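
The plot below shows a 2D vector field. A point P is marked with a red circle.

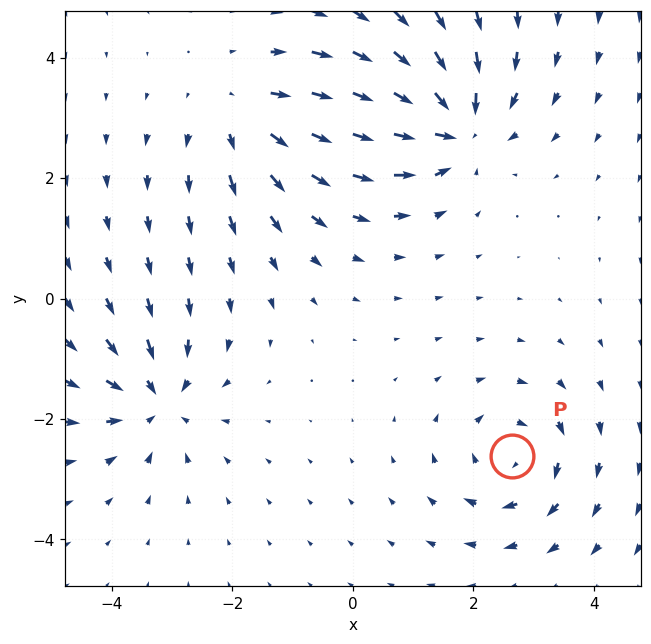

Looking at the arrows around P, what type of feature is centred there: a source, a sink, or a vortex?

At P (2.6, -2.6) the arrows circulate clockwise. Divergence ≈0, curl about -4 — near-zero divergence with nonzero curl is a vortex.

vortex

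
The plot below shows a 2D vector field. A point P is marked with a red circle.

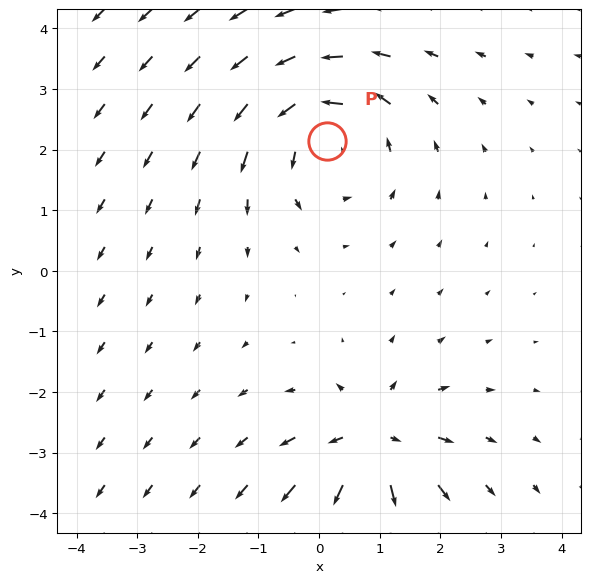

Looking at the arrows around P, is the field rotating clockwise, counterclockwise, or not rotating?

Near P at (0.1, 2.1) the arrows circulate counterclockwise. The curl (z-component) there is about +4; positive curl means counterclockwise rotation.

counterclockwise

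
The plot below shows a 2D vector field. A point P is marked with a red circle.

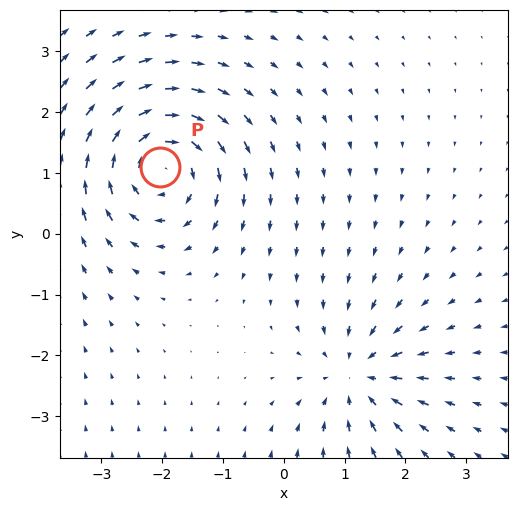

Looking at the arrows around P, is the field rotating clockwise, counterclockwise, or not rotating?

Near P at (-2.0, 1.1) the arrows circulate clockwise. The curl (z-component) there is about -6; negative curl means clockwise rotation.

clockwise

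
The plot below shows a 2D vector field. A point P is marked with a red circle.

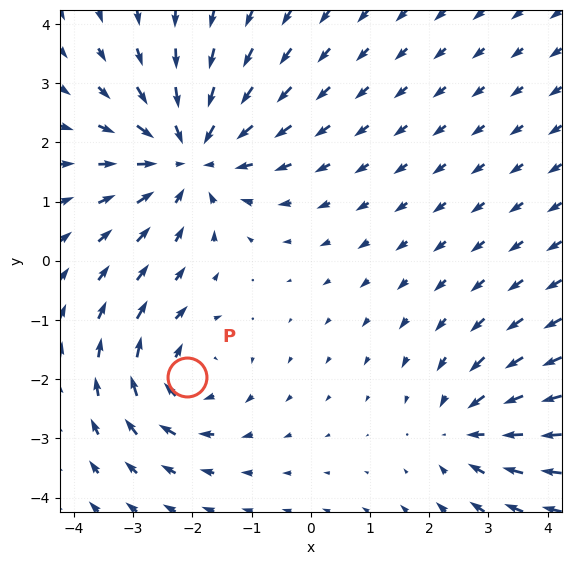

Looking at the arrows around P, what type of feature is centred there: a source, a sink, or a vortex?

vortex

At P (-2.1, -2.0) the arrows circulate clockwise. Divergence ≈0, curl about -4 — near-zero divergence with nonzero curl is a vortex.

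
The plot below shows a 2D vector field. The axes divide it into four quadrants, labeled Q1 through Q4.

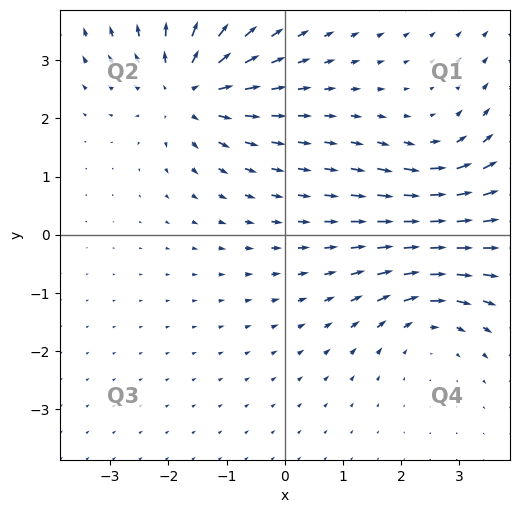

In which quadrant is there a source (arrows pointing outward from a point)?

Q2

The source sits at approximately (-1.7, 2.5), which lies in quadrant Q2. The divergence there is about +5, positive as expected for a source.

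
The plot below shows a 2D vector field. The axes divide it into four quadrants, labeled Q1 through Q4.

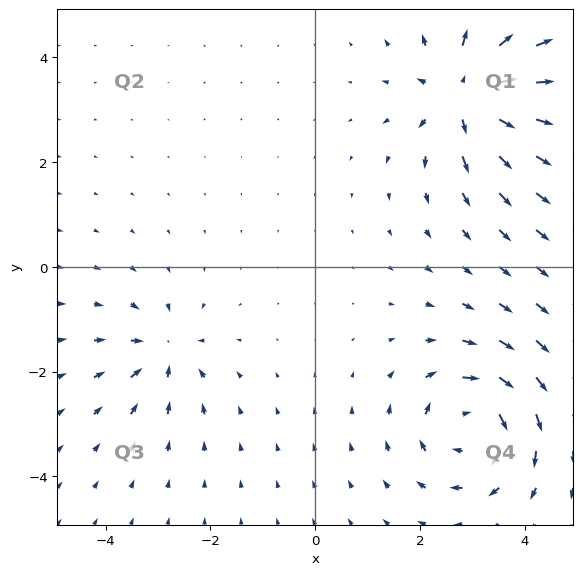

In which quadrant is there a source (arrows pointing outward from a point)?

The source sits at approximately (2.9, 3.3), which lies in quadrant Q1. The divergence there is about +6, positive as expected for a source.

Q1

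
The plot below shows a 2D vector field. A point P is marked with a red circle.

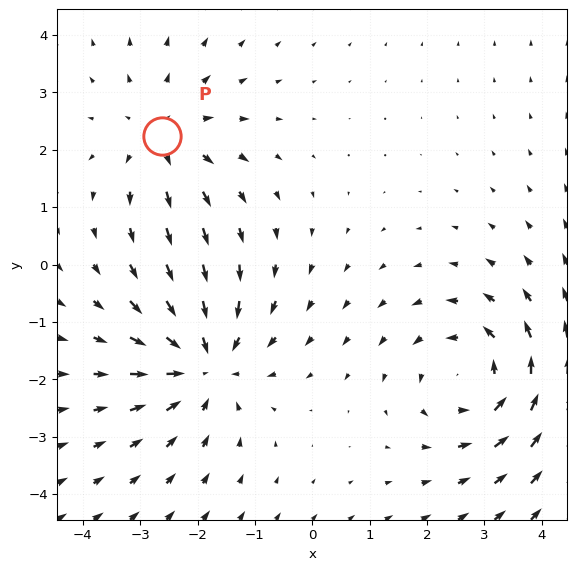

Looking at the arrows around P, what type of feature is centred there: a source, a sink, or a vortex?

At P (-2.6, 2.2) the arrows spread outward. Divergence about +2, curl ≈0 — positive divergence with near-zero curl is a source.

source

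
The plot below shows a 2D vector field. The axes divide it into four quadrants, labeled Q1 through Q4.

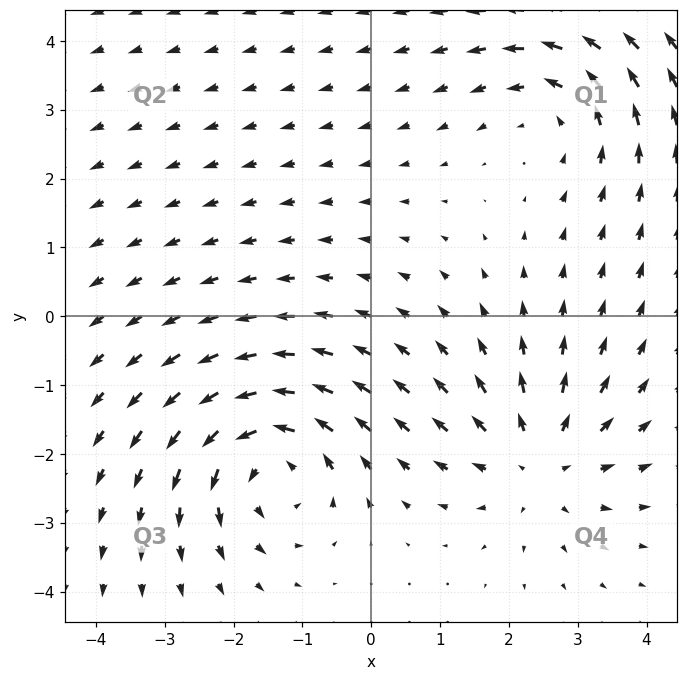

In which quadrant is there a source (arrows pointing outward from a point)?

The source sits at approximately (2.4, -2.1), which lies in quadrant Q4. The divergence there is about +4, positive as expected for a source.

Q4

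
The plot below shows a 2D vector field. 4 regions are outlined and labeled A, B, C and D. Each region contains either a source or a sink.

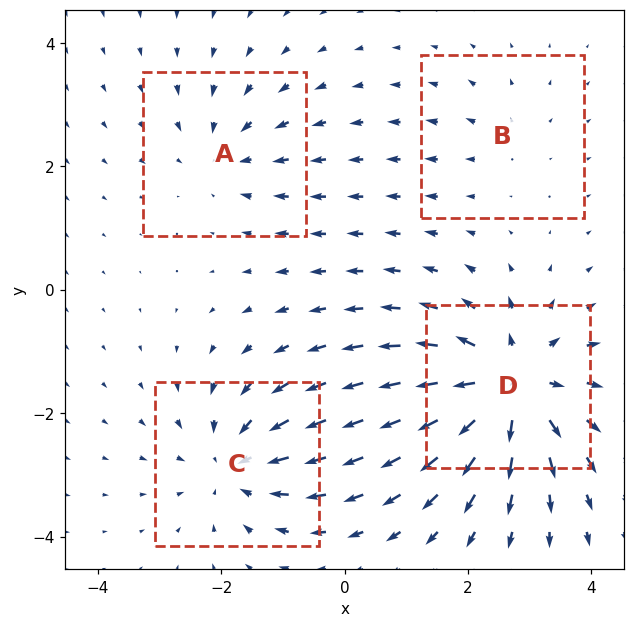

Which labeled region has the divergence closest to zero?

B

Divergence at each region's feature centre — A: about -3, B: about +2, C: about -5, D: about +7. Region B is closest to zero.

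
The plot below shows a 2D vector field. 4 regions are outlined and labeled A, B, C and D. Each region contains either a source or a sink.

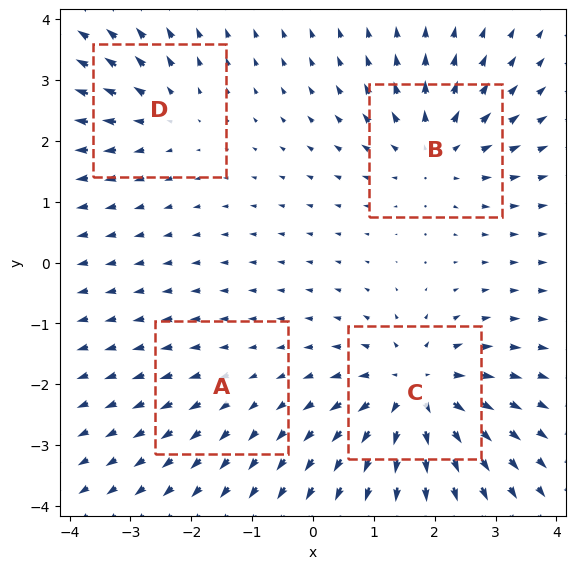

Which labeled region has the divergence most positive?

Divergence at each region's feature centre — A: about +2, B: about +5, C: about +7, D: about +4. Region C is most positive.

C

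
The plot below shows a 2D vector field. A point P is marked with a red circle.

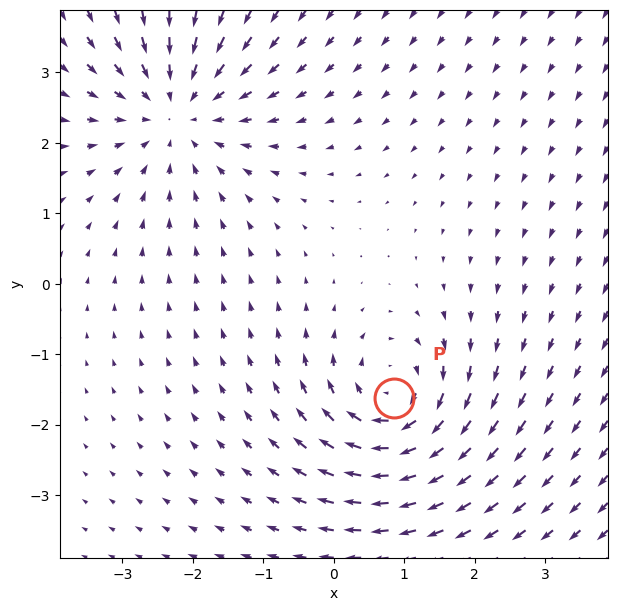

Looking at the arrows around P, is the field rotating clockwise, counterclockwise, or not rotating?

clockwise

Near P at (0.9, -1.6) the arrows circulate clockwise. The curl (z-component) there is about -5; negative curl means clockwise rotation.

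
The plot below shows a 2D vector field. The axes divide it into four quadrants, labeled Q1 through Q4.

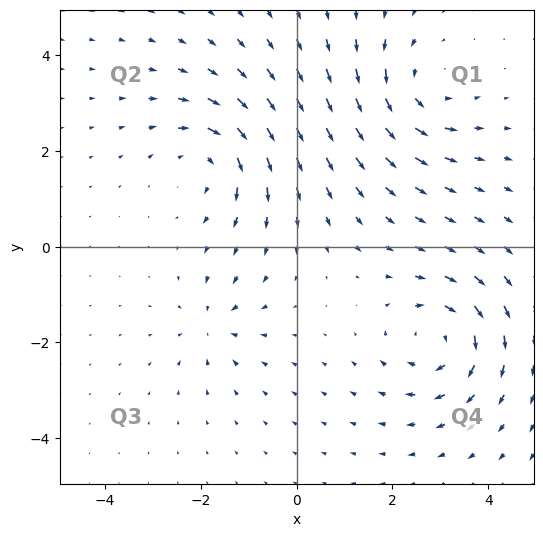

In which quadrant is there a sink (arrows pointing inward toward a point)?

The sink sits at approximately (-1.8, -1.6), which lies in quadrant Q3. The divergence there is about -4, negative as expected for a sink.

Q3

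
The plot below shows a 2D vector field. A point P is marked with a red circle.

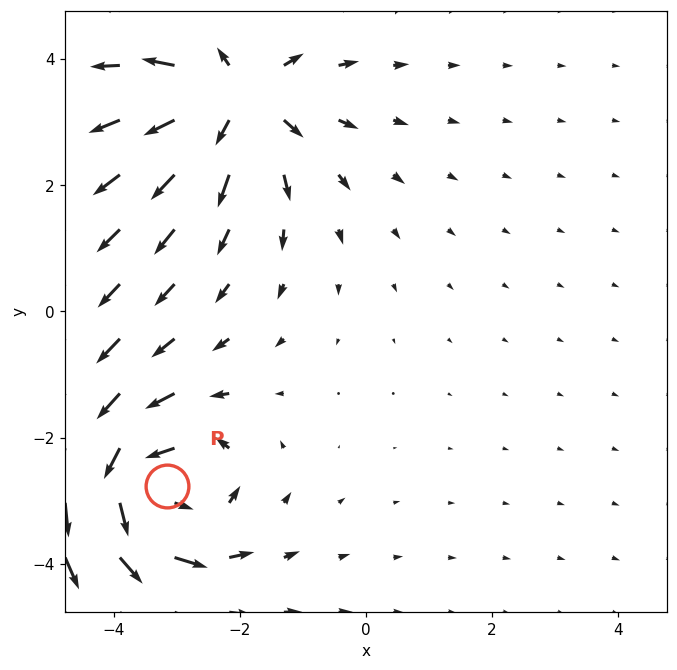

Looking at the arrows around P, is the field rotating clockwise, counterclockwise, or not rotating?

counterclockwise

Near P at (-3.2, -2.8) the arrows circulate counterclockwise. The curl (z-component) there is about +5; positive curl means counterclockwise rotation.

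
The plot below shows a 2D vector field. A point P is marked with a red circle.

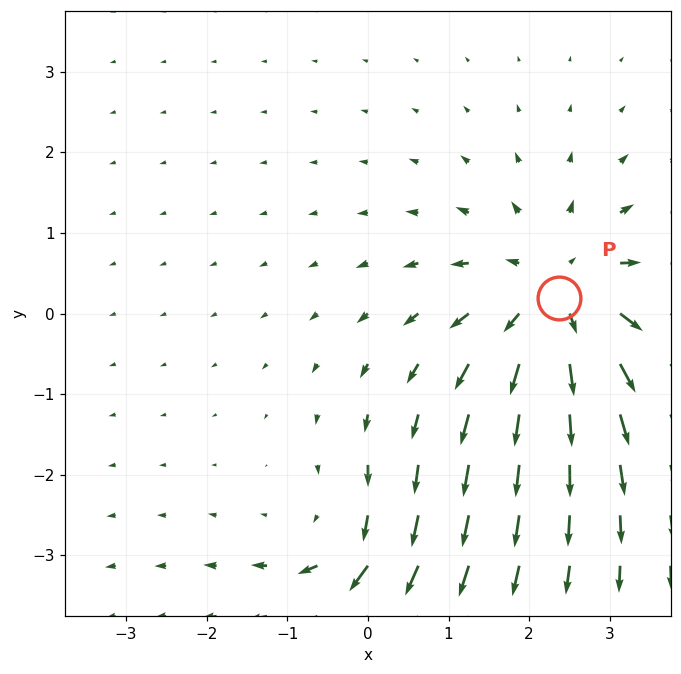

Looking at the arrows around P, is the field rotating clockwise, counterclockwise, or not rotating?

not rotating

Near P at (2.4, 0.2) the arrows show no circulation. The curl there is ≈0.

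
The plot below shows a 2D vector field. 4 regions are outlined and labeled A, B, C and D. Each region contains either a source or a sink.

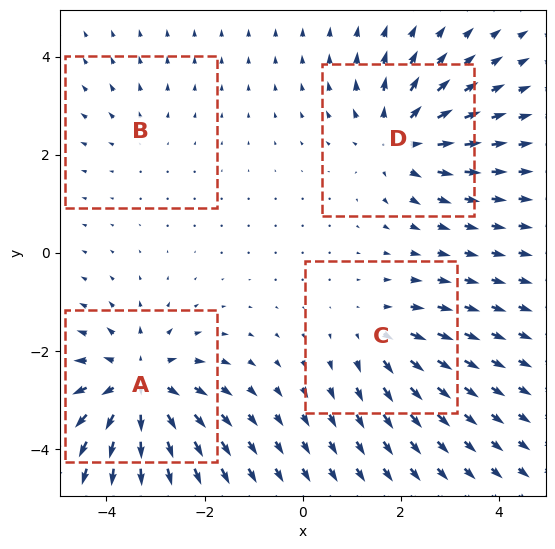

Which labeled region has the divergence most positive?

A

Divergence at each region's feature centre — A: about +7, B: about +2, C: about +4, D: about +5. Region A is most positive.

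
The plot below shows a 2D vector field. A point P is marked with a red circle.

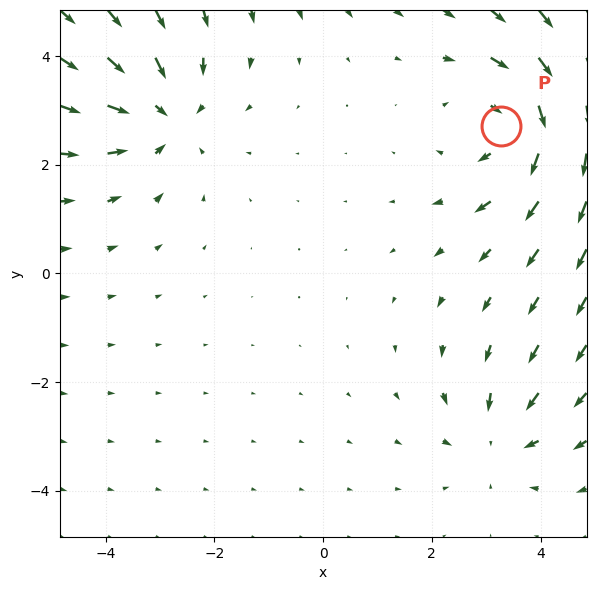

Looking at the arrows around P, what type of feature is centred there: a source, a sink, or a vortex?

At P (3.3, 2.7) the arrows circulate clockwise. Divergence ≈0, curl about -4 — near-zero divergence with nonzero curl is a vortex.

vortex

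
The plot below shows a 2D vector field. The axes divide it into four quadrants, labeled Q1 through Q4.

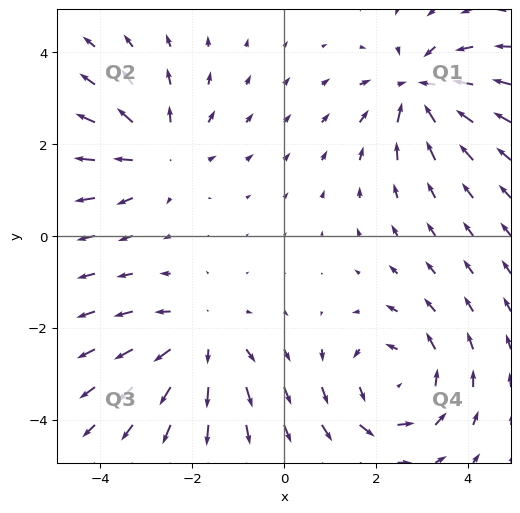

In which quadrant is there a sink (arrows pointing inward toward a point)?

The sink sits at approximately (2.9, 3.2), which lies in quadrant Q1. The divergence there is about -5, negative as expected for a sink.

Q1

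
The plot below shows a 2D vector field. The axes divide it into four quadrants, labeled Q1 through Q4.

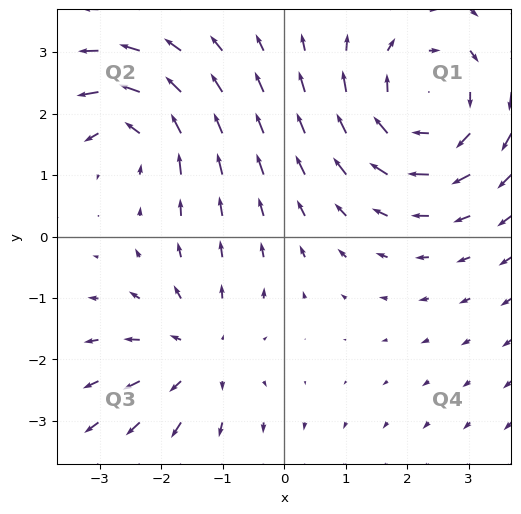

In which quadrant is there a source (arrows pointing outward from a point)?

Q3

The source sits at approximately (-1.4, -1.9), which lies in quadrant Q3. The divergence there is about +3, positive as expected for a source.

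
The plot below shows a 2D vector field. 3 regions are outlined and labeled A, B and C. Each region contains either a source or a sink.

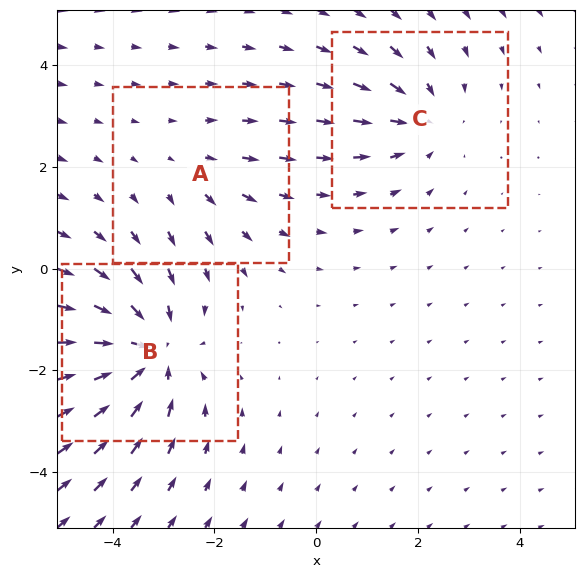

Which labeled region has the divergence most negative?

Divergence at each region's feature centre — A: about +2, B: about -5, C: about -3. Region B is most negative.

B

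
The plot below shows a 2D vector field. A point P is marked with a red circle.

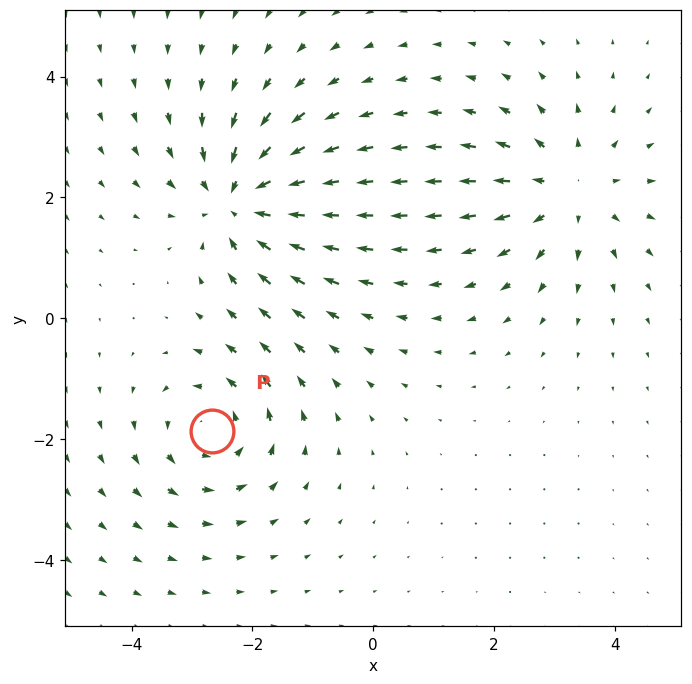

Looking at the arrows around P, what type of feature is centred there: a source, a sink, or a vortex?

vortex

At P (-2.7, -1.9) the arrows circulate counterclockwise. Divergence ≈0, curl about +4 — near-zero divergence with nonzero curl is a vortex.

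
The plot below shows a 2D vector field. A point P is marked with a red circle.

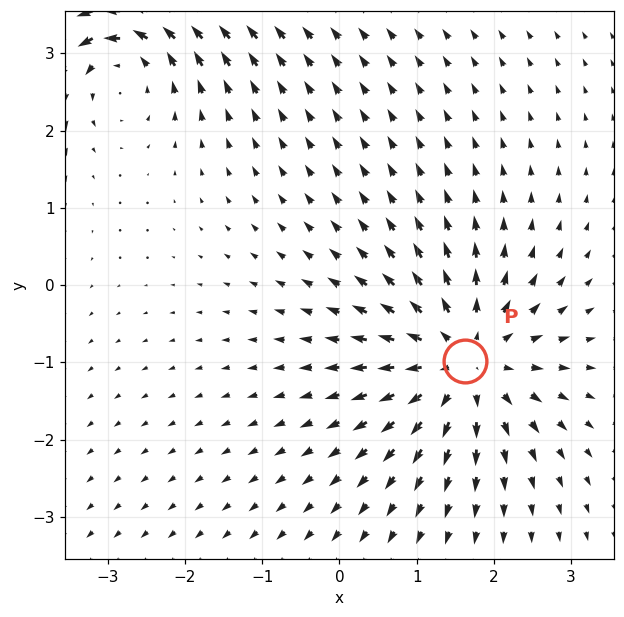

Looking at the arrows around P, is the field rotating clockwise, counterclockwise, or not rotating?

not rotating

Near P at (1.6, -1.0) the arrows show no circulation. The curl there is ≈0.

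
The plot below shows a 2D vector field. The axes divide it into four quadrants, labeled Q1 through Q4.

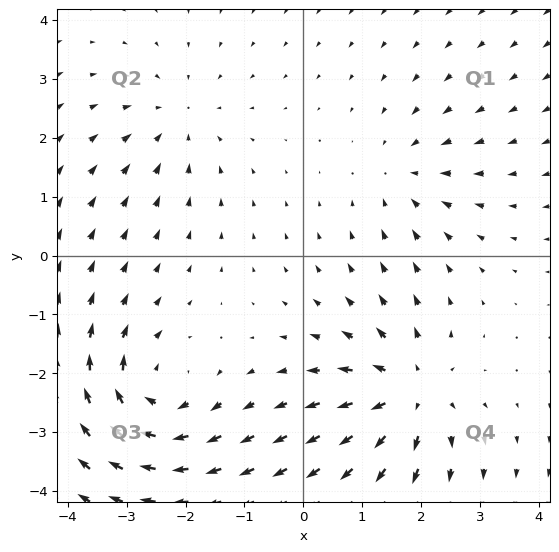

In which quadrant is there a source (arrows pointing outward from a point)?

Q4

The source sits at approximately (1.8, -2.3), which lies in quadrant Q4. The divergence there is about +5, positive as expected for a source.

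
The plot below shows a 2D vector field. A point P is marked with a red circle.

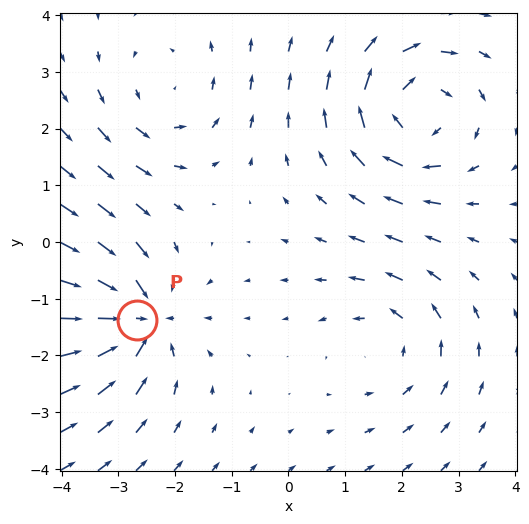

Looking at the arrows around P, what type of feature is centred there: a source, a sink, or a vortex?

sink

At P (-2.7, -1.4) the arrows converge inward. Divergence about -6, curl ≈0 — negative divergence with near-zero curl is a sink.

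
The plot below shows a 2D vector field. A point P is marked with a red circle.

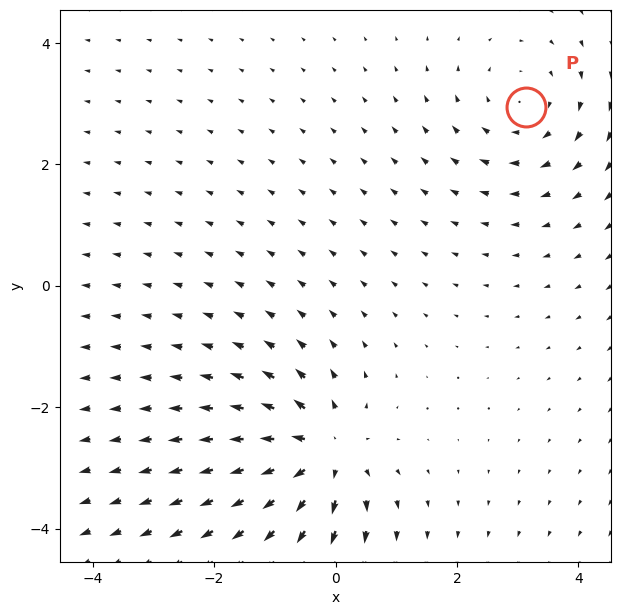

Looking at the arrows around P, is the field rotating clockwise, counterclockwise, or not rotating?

clockwise

Near P at (3.1, 2.9) the arrows circulate clockwise. The curl (z-component) there is about -2; negative curl means clockwise rotation.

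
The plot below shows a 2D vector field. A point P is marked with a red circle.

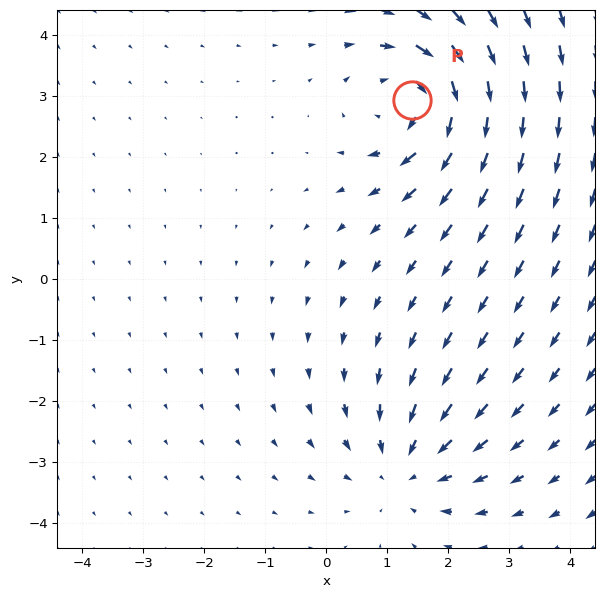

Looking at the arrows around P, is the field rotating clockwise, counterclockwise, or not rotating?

Near P at (1.4, 2.9) the arrows circulate clockwise. The curl (z-component) there is about -4; negative curl means clockwise rotation.

clockwise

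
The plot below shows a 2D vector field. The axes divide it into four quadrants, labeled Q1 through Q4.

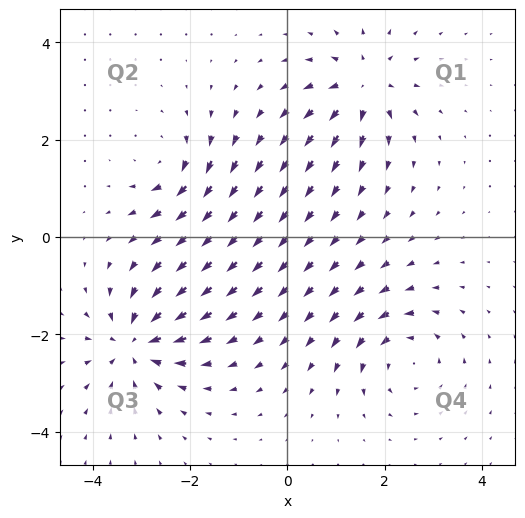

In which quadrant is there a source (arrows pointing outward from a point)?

Q1

The source sits at approximately (1.6, 3.1), which lies in quadrant Q1. The divergence there is about +5, positive as expected for a source.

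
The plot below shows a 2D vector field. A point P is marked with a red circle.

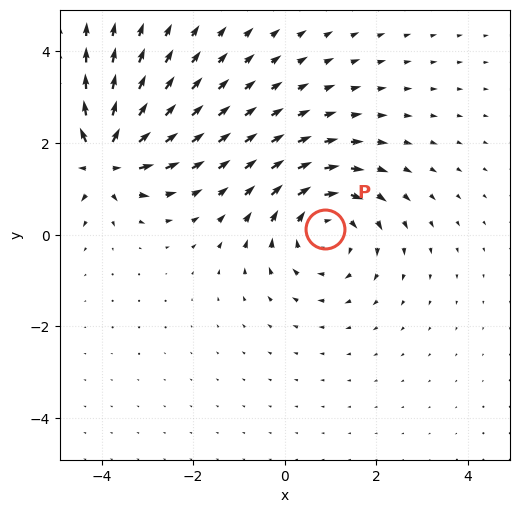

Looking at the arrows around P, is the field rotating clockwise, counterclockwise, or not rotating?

clockwise

Near P at (0.9, 0.1) the arrows circulate clockwise. The curl (z-component) there is about -4; negative curl means clockwise rotation.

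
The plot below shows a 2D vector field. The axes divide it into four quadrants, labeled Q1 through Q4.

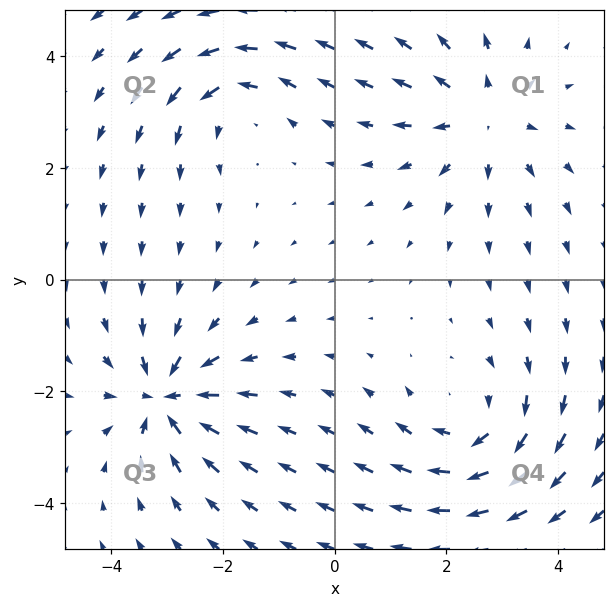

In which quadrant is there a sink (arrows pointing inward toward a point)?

Q3

The sink sits at approximately (-3.0, -2.1), which lies in quadrant Q3. The divergence there is about -6, negative as expected for a sink.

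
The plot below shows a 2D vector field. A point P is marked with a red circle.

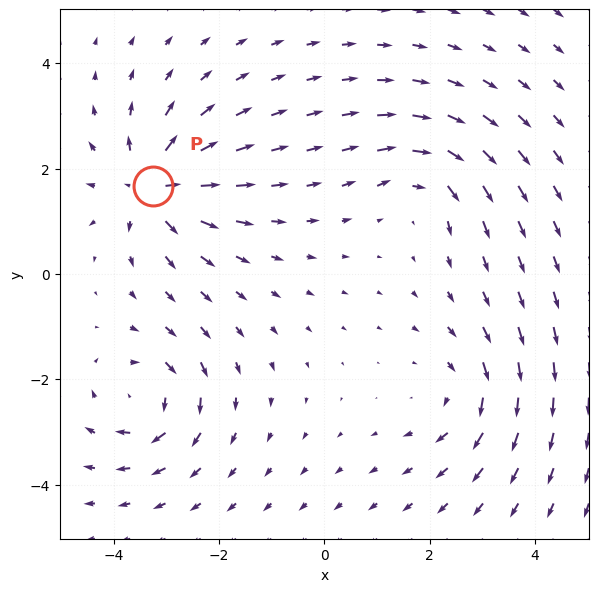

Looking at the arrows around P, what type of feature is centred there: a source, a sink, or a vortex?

source

At P (-3.3, 1.7) the arrows spread outward. Divergence about +5, curl ≈0 — positive divergence with near-zero curl is a source.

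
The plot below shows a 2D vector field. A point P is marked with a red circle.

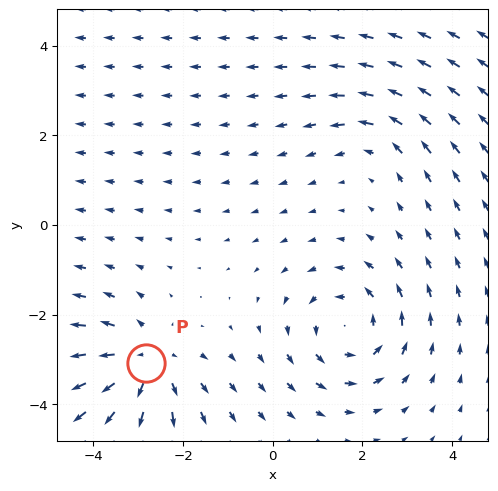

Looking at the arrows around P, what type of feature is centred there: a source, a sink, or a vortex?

At P (-2.8, -3.1) the arrows spread outward. Divergence about +4, curl ≈0 — positive divergence with near-zero curl is a source.

source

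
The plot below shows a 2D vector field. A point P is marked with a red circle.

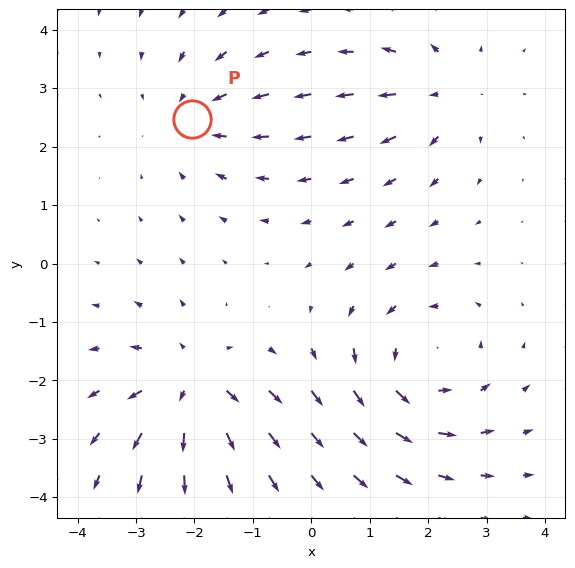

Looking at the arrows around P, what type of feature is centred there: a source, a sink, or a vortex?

At P (-2.1, 2.5) the arrows converge inward. Divergence about -3, curl ≈0 — negative divergence with near-zero curl is a sink.

sink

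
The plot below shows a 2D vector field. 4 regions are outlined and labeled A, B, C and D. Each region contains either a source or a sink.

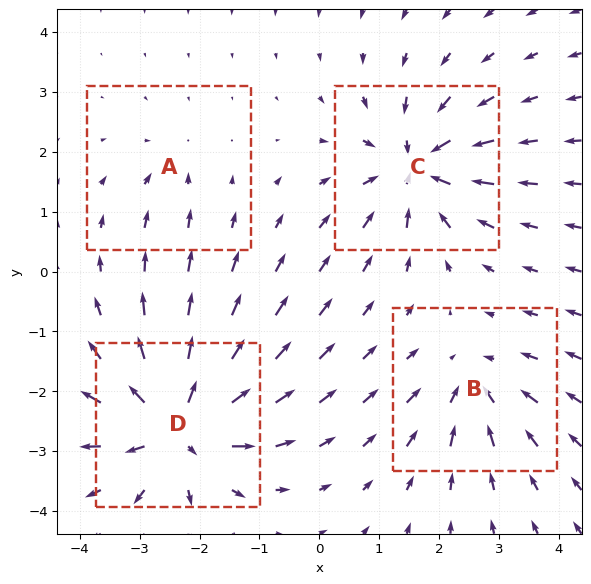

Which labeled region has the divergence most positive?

D

Divergence at each region's feature centre — A: about -3, B: about -4, C: about -7, D: about +8. Region D is most positive.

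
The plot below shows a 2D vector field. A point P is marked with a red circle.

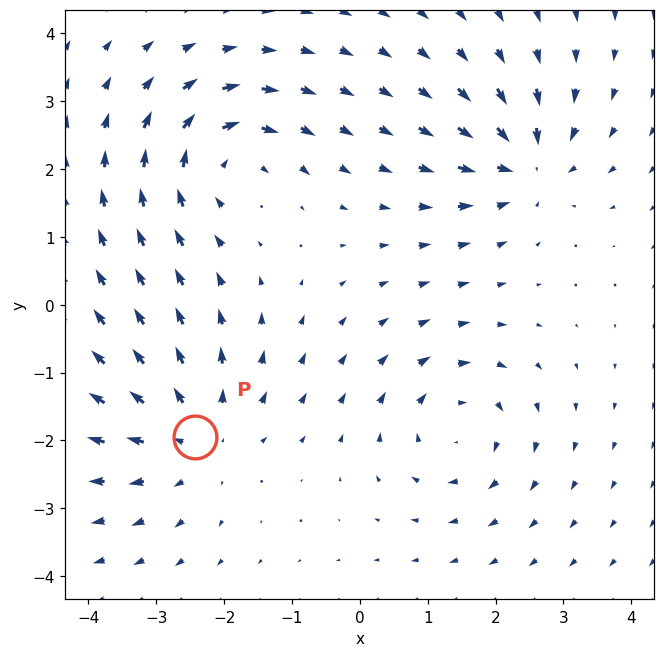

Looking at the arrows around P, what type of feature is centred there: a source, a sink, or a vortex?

At P (-2.4, -1.9) the arrows spread outward. Divergence about +3, curl ≈0 — positive divergence with near-zero curl is a source.

source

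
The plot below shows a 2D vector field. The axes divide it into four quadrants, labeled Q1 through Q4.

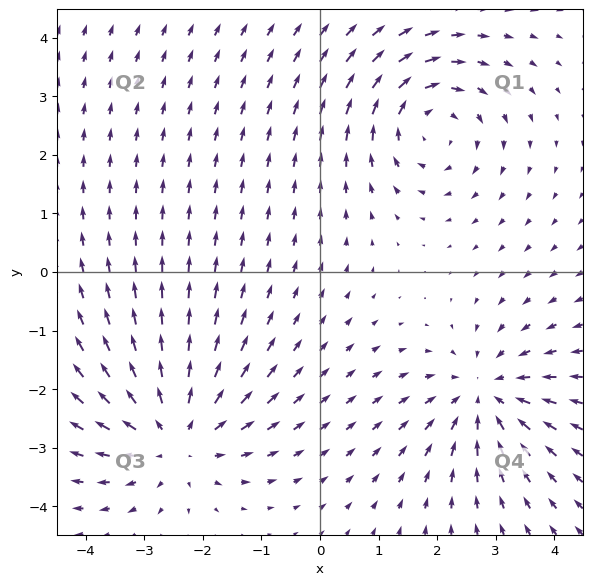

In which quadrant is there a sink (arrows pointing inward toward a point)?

The sink sits at approximately (2.8, -2.1), which lies in quadrant Q4. The divergence there is about -3, negative as expected for a sink.

Q4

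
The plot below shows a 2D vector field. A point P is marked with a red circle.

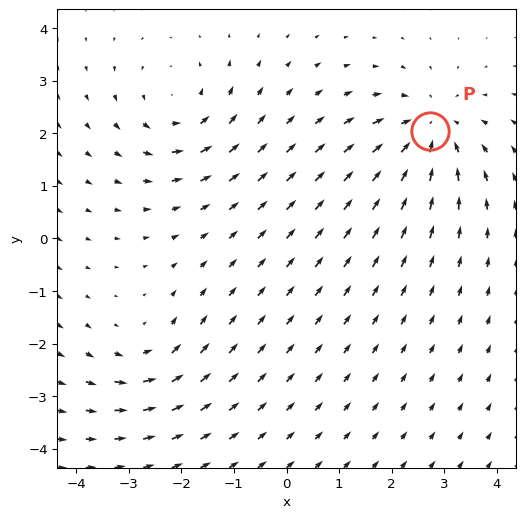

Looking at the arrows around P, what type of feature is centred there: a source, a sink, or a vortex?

At P (2.7, 2.0) the arrows converge inward. Divergence about -5, curl ≈0 — negative divergence with near-zero curl is a sink.

sink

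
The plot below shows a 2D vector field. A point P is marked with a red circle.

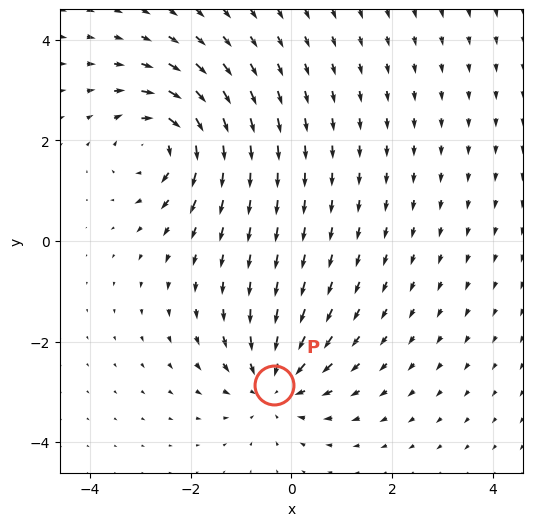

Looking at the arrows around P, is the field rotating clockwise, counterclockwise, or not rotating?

not rotating

Near P at (-0.4, -2.9) the arrows show no circulation. The curl there is ≈0.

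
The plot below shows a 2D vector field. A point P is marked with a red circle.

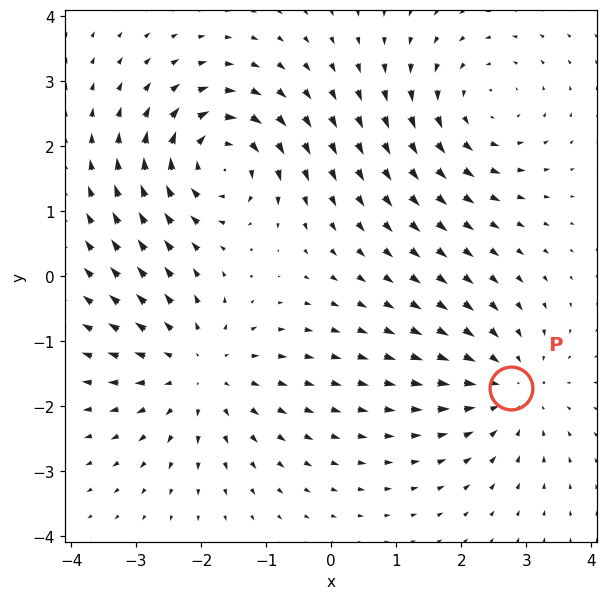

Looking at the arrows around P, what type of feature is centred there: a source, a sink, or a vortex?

At P (2.8, -1.7) the arrows converge inward. Divergence about -3, curl ≈0 — negative divergence with near-zero curl is a sink.

sink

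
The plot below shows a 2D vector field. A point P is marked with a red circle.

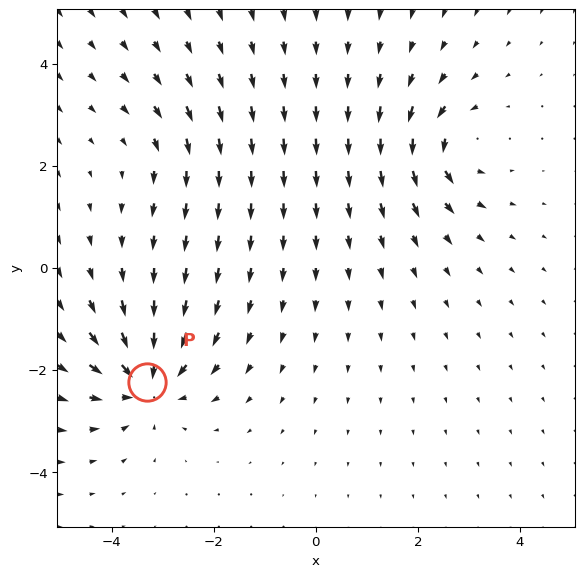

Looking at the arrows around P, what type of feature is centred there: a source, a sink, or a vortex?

sink

At P (-3.3, -2.2) the arrows converge inward. Divergence about -6, curl ≈0 — negative divergence with near-zero curl is a sink.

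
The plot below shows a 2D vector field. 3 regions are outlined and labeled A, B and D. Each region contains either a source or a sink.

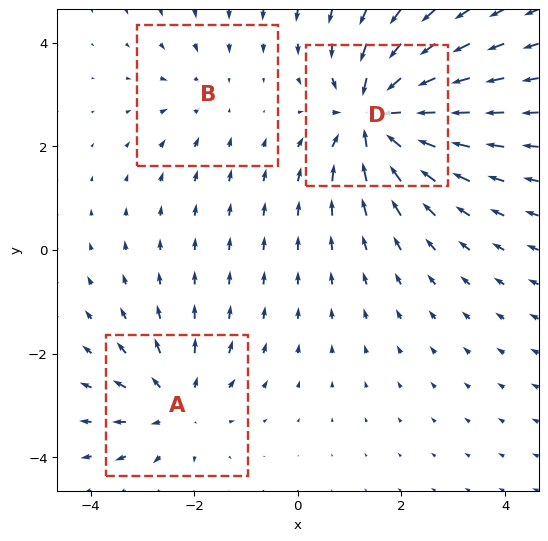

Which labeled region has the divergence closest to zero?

B

Divergence at each region's feature centre — A: about +3, B: about -2, D: about -5. Region B is closest to zero.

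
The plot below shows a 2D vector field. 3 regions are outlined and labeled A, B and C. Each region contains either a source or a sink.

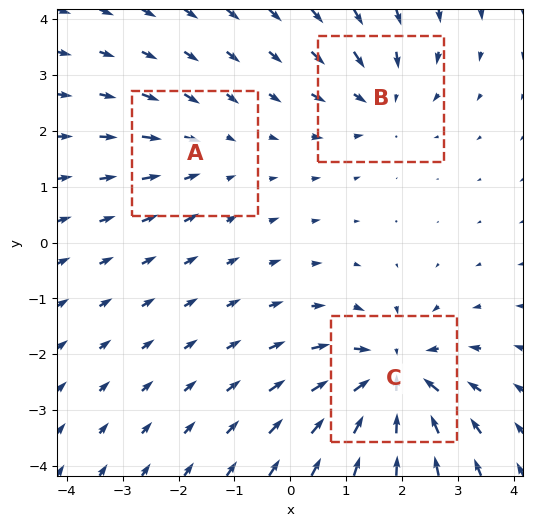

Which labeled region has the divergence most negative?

C

Divergence at each region's feature centre — A: about -2, B: about -3, C: about -6. Region C is most negative.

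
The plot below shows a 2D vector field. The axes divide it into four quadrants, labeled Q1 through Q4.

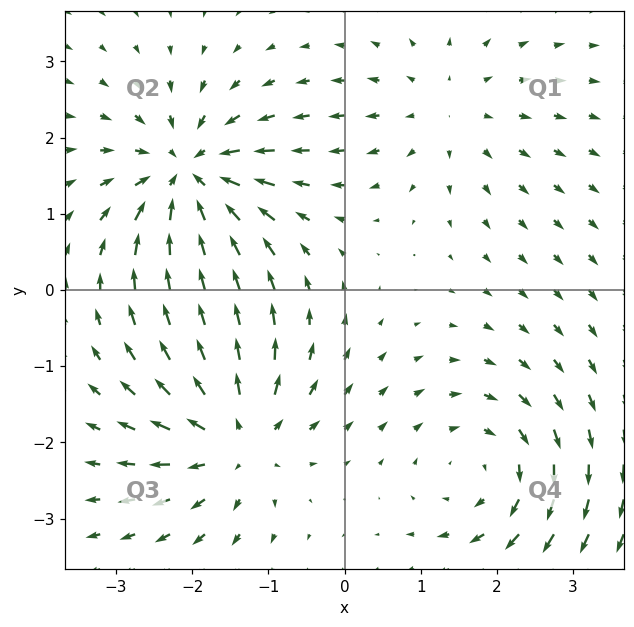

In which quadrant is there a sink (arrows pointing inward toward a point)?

Q2

The sink sits at approximately (-2.0, 1.5), which lies in quadrant Q2. The divergence there is about -6, negative as expected for a sink.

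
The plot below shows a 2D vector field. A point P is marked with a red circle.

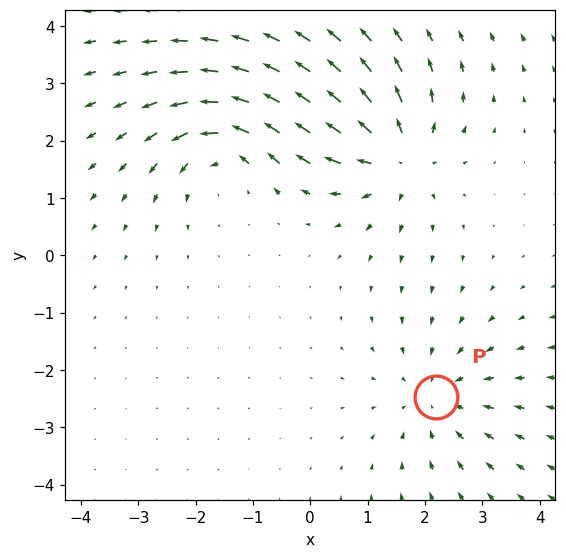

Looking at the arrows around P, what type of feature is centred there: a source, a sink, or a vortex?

At P (2.2, -2.5) the arrows converge inward. Divergence about -2, curl ≈0 — negative divergence with near-zero curl is a sink.

sink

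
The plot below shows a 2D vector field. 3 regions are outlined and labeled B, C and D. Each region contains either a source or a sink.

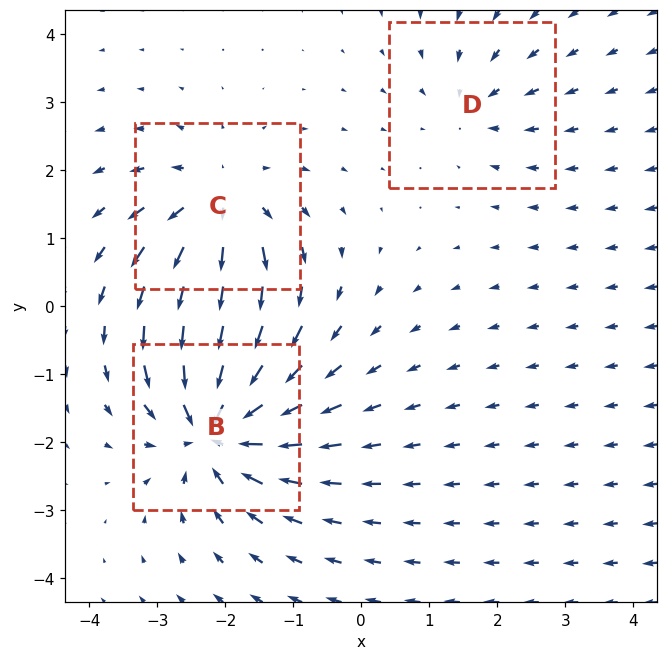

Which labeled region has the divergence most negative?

Divergence at each region's feature centre — B: about -6, C: about +4, D: about -2. Region B is most negative.

B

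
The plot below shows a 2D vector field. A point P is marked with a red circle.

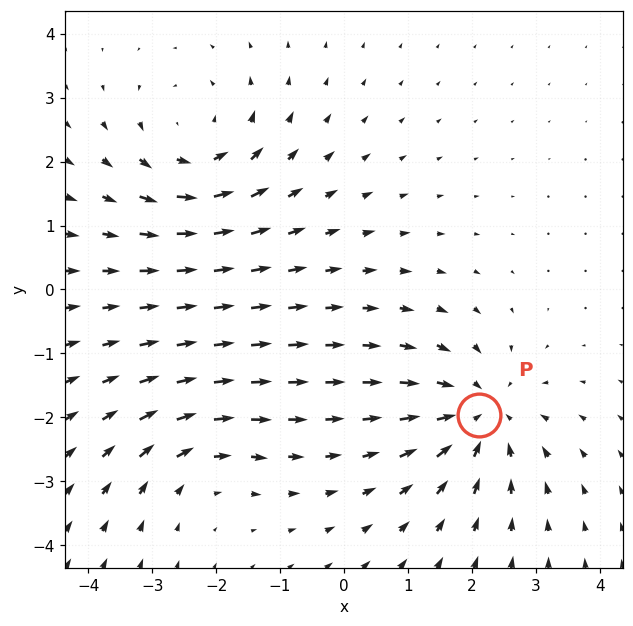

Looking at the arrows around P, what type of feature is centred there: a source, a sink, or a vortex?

At P (2.1, -2.0) the arrows converge inward. Divergence about -4, curl ≈0 — negative divergence with near-zero curl is a sink.

sink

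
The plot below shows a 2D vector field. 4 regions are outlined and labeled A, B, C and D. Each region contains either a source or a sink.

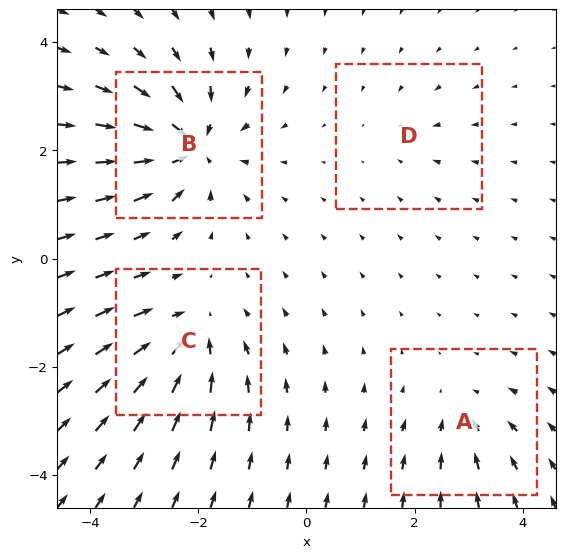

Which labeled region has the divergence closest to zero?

D

Divergence at each region's feature centre — A: about -4, B: about -8, C: about -6, D: about -2. Region D is closest to zero.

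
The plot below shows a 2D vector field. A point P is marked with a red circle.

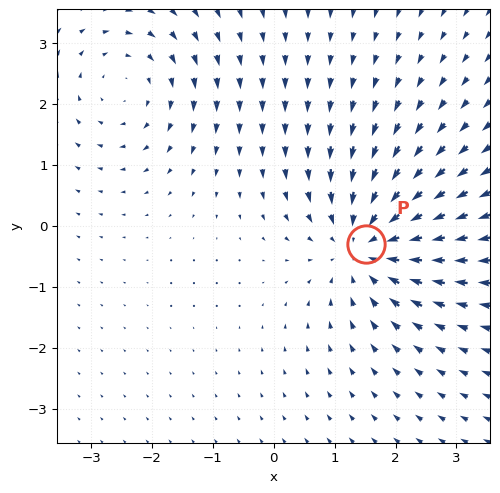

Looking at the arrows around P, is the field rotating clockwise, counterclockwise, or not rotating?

not rotating

Near P at (1.5, -0.3) the arrows show no circulation. The curl there is ≈0.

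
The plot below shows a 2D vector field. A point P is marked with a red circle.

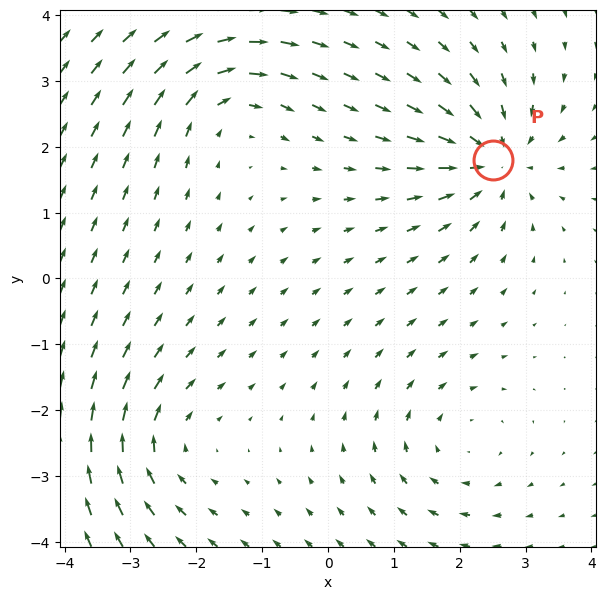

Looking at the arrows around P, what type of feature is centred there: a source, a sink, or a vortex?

sink

At P (2.5, 1.8) the arrows converge inward. Divergence about -4, curl ≈0 — negative divergence with near-zero curl is a sink.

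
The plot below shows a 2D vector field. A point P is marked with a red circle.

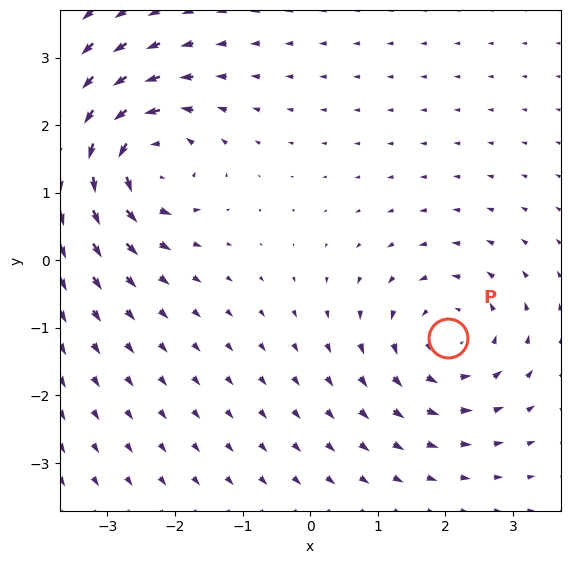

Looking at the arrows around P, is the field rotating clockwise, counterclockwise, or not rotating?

Near P at (2.0, -1.2) the arrows circulate counterclockwise. The curl (z-component) there is about +4; positive curl means counterclockwise rotation.

counterclockwise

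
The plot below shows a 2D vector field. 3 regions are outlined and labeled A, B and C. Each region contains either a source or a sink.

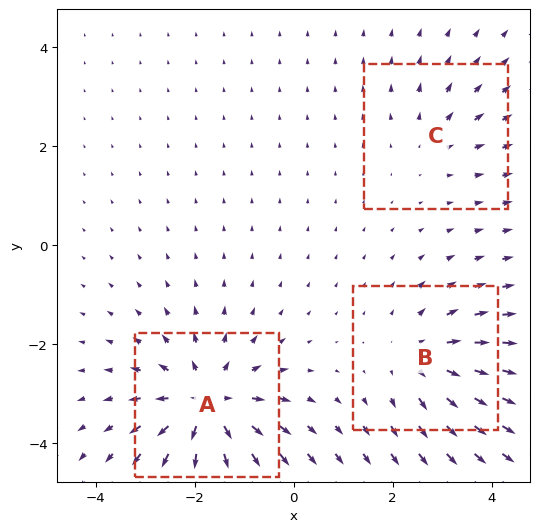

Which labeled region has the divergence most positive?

A

Divergence at each region's feature centre — A: about +6, B: about +3, C: about +2. Region A is most positive.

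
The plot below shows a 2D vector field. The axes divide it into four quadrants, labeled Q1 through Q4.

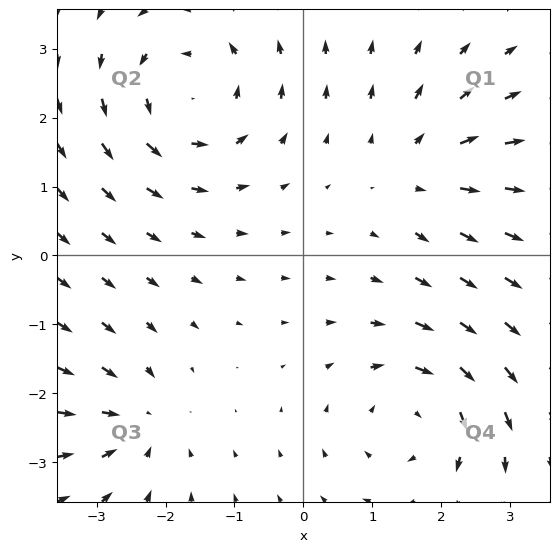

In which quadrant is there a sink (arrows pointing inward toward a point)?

The sink sits at approximately (-2.4, -2.4), which lies in quadrant Q3. The divergence there is about -3, negative as expected for a sink.

Q3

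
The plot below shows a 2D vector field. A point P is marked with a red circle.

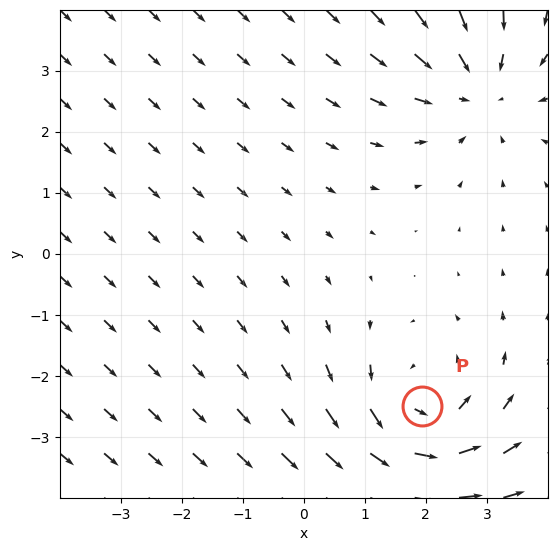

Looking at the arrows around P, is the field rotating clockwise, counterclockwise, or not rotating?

Near P at (1.9, -2.5) the arrows circulate counterclockwise. The curl (z-component) there is about +4; positive curl means counterclockwise rotation.

counterclockwise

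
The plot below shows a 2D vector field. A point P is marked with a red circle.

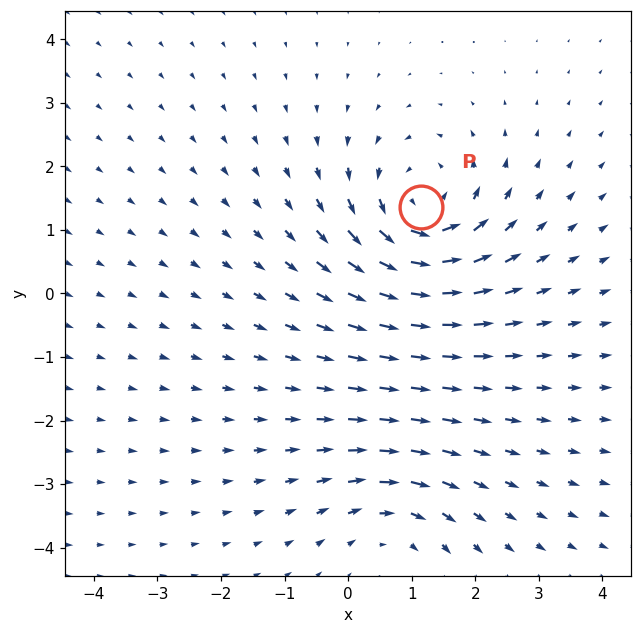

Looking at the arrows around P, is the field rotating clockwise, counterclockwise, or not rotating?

Near P at (1.2, 1.4) the arrows circulate counterclockwise. The curl (z-component) there is about +4; positive curl means counterclockwise rotation.

counterclockwise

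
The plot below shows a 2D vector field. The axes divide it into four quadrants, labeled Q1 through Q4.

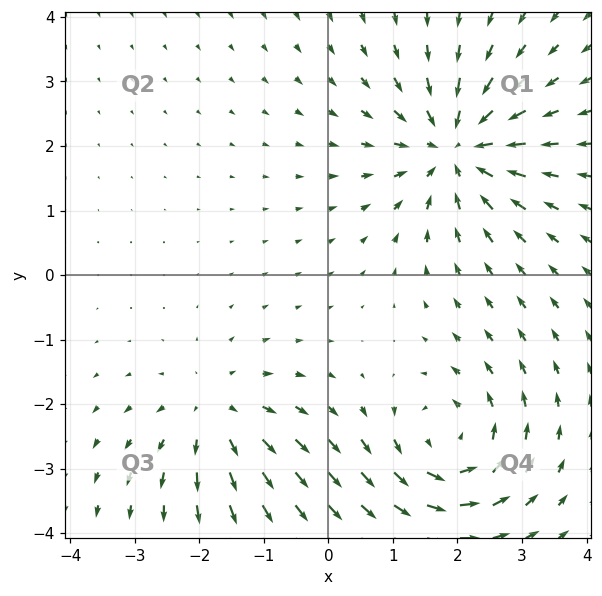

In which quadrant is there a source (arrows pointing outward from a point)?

Q3

The source sits at approximately (-1.7, -2.2), which lies in quadrant Q3. The divergence there is about +3, positive as expected for a source.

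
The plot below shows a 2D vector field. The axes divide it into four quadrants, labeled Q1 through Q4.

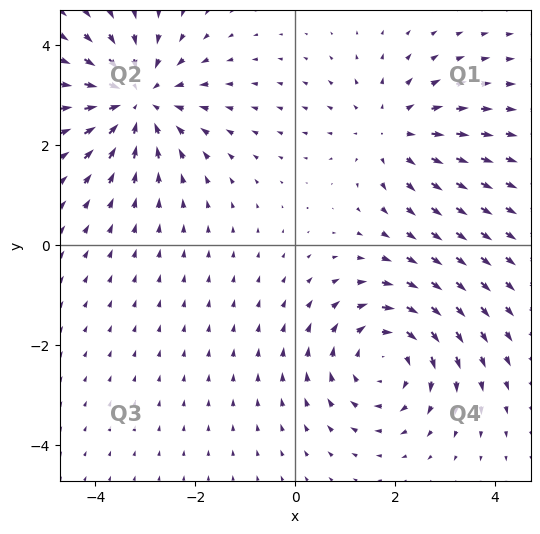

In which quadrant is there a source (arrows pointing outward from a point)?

Q1

The source sits at approximately (1.9, 2.3), which lies in quadrant Q1. The divergence there is about +2, positive as expected for a source.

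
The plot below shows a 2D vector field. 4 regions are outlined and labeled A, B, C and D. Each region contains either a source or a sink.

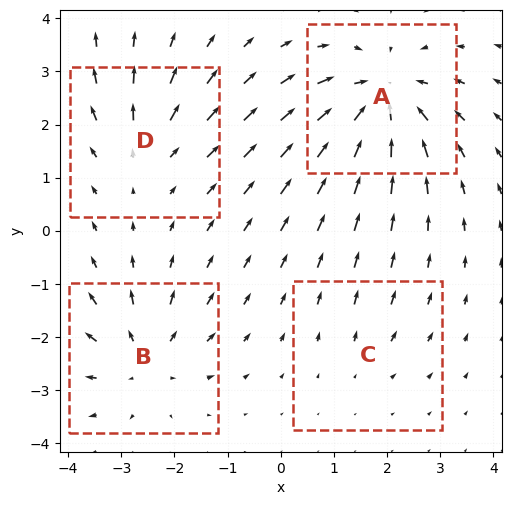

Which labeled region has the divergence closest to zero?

C

Divergence at each region's feature centre — A: about -7, B: about +5, C: about +2, D: about +3. Region C is closest to zero.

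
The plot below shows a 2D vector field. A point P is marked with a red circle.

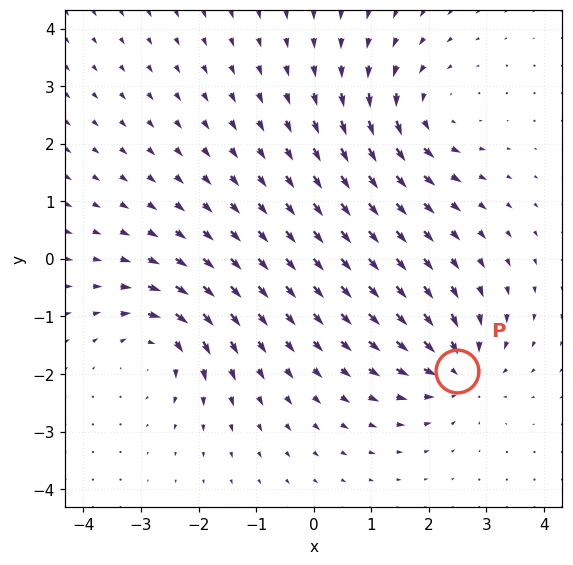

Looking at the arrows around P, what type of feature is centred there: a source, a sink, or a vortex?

sink

At P (2.5, -2.0) the arrows converge inward. Divergence about -6, curl ≈0 — negative divergence with near-zero curl is a sink.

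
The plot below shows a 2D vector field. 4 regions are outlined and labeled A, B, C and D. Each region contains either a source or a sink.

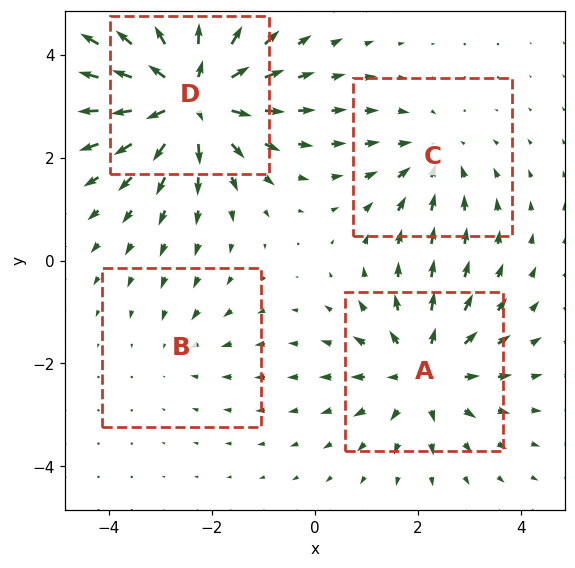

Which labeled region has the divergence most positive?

D

Divergence at each region's feature centre — A: about +4, B: about -2, C: about -3, D: about +7. Region D is most positive.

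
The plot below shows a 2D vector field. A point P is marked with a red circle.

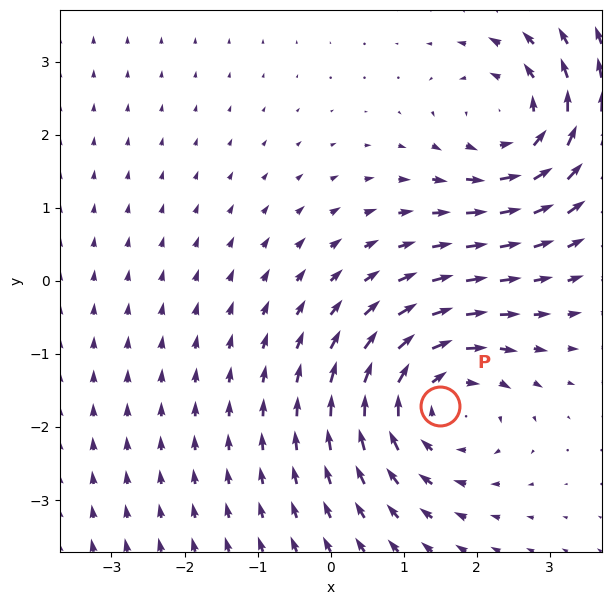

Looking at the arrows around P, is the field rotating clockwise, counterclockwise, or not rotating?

Near P at (1.5, -1.7) the arrows circulate clockwise. The curl (z-component) there is about -3; negative curl means clockwise rotation.

clockwise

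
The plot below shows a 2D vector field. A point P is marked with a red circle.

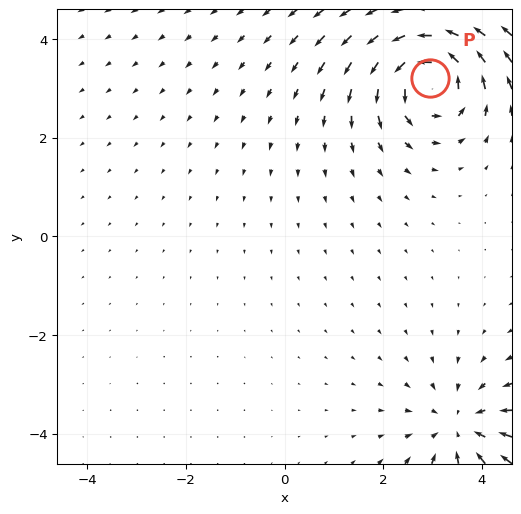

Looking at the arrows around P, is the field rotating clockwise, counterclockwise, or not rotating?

Near P at (2.9, 3.2) the arrows circulate counterclockwise. The curl (z-component) there is about +4; positive curl means counterclockwise rotation.

counterclockwise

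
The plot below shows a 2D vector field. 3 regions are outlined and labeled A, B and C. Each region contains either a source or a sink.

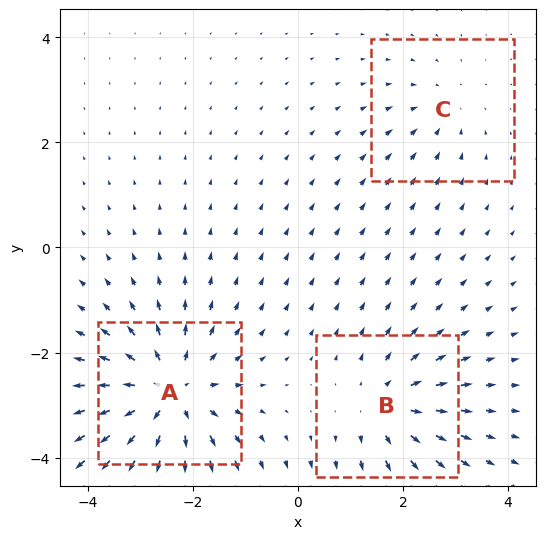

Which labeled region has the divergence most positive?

A

Divergence at each region's feature centre — A: about +5, B: about +3, C: about -2. Region A is most positive.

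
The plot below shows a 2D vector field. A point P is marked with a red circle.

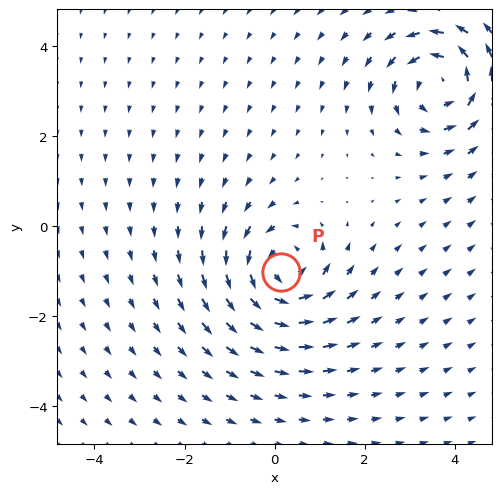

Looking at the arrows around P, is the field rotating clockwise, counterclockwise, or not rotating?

counterclockwise

Near P at (0.1, -1.0) the arrows circulate counterclockwise. The curl (z-component) there is about +7; positive curl means counterclockwise rotation.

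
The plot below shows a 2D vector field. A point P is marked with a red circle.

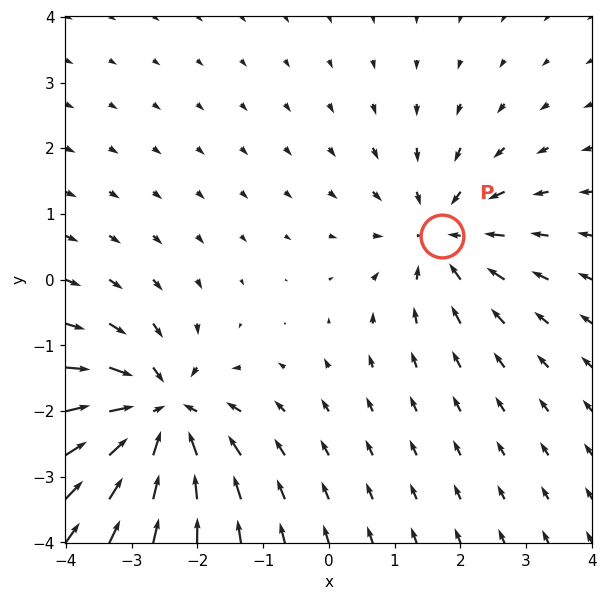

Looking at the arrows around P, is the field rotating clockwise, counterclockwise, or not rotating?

Near P at (1.7, 0.7) the arrows show no circulation. The curl there is ≈0.

not rotating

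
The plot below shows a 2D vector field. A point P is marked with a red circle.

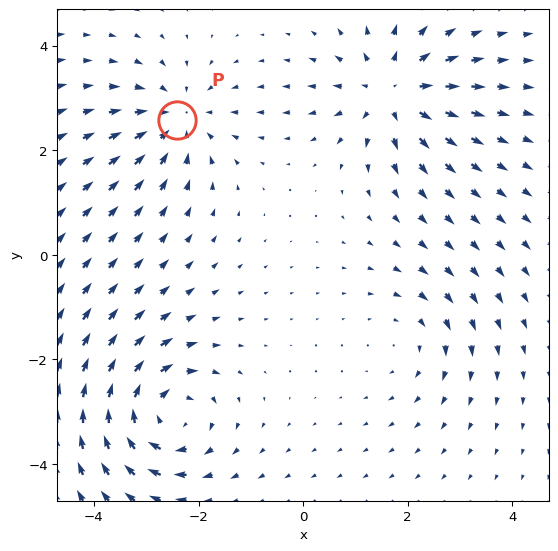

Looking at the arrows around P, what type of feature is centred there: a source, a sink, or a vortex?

sink

At P (-2.4, 2.6) the arrows converge inward. Divergence about -4, curl ≈0 — negative divergence with near-zero curl is a sink.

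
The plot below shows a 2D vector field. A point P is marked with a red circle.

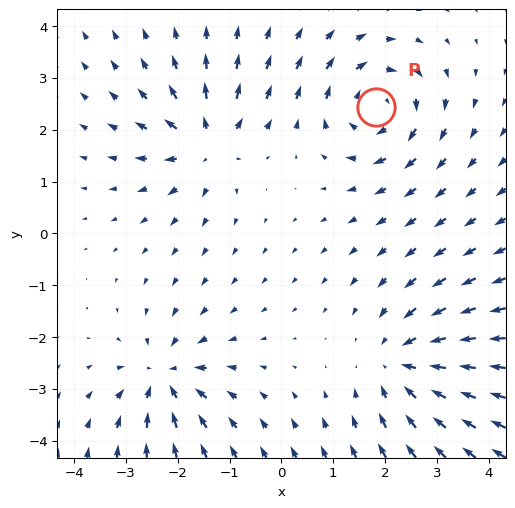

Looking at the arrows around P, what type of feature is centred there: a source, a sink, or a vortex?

At P (1.8, 2.4) the arrows circulate clockwise. Divergence ≈0, curl about -5 — near-zero divergence with nonzero curl is a vortex.

vortex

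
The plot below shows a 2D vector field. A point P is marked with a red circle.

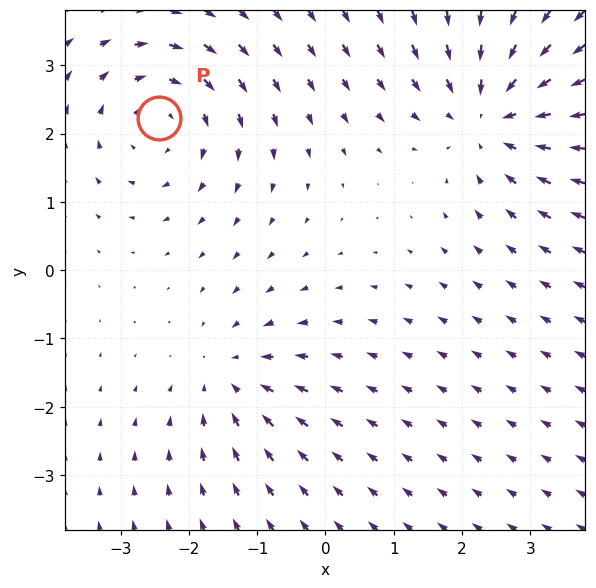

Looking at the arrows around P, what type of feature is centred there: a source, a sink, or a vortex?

At P (-2.4, 2.2) the arrows circulate clockwise. Divergence ≈0, curl about -3 — near-zero divergence with nonzero curl is a vortex.

vortex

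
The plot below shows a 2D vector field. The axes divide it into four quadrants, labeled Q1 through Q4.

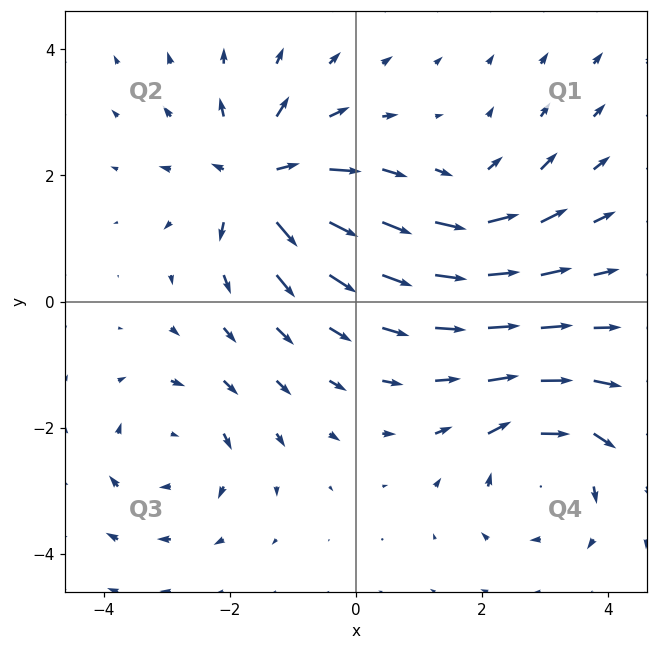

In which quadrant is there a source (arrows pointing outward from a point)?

The source sits at approximately (-1.5, 1.9), which lies in quadrant Q2. The divergence there is about +7, positive as expected for a source.

Q2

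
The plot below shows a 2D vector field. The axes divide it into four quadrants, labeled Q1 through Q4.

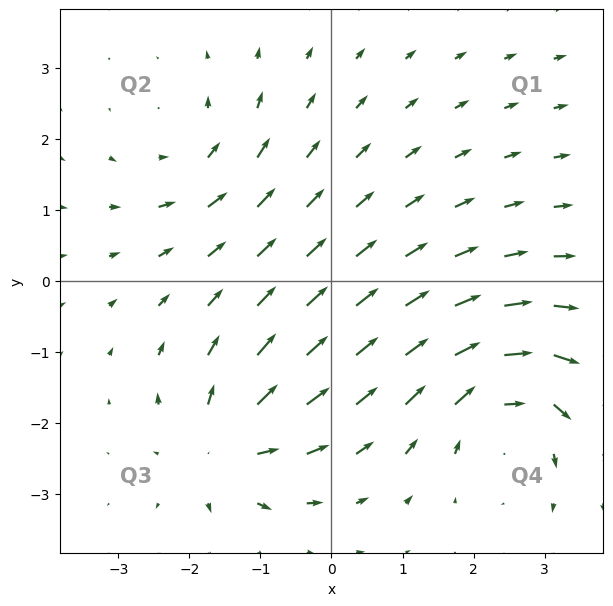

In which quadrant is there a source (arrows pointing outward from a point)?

The source sits at approximately (-1.5, -2.3), which lies in quadrant Q3. The divergence there is about +5, positive as expected for a source.

Q3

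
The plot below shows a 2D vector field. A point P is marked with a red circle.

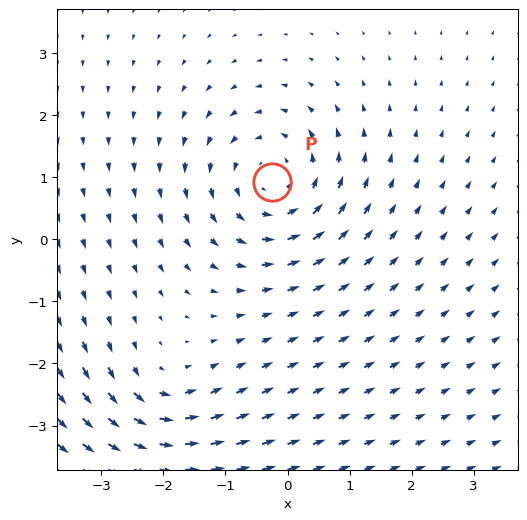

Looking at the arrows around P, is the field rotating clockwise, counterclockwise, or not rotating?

Near P at (-0.3, 0.9) the arrows circulate counterclockwise. The curl (z-component) there is about +5; positive curl means counterclockwise rotation.

counterclockwise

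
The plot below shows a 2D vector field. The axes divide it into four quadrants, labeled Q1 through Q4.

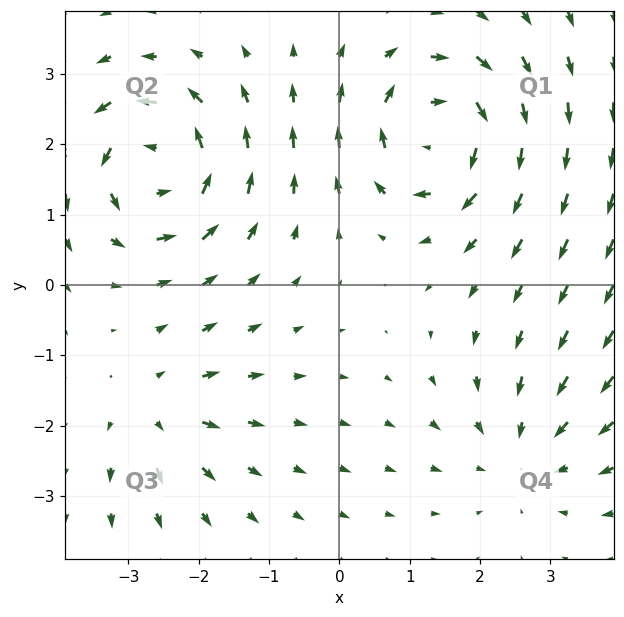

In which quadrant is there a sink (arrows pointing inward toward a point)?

The sink sits at approximately (2.6, -2.4), which lies in quadrant Q4. The divergence there is about -3, negative as expected for a sink.

Q4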